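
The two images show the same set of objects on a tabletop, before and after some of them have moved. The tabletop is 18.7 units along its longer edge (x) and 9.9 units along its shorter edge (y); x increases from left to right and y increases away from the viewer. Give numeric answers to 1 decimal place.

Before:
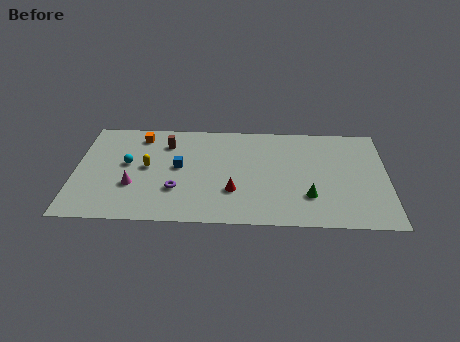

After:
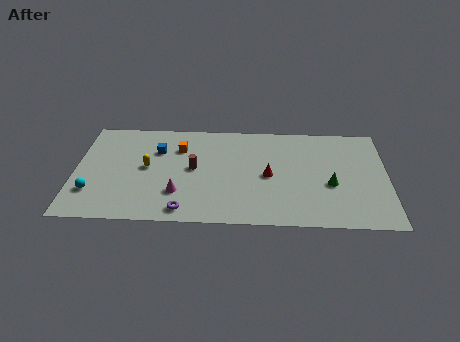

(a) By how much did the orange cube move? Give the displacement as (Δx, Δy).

(2.4, -1.1)

The orange cube was at about (3.8, 8.3) and moved to about (6.2, 7.2).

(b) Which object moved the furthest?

the cyan sphere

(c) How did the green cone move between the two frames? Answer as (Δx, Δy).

(1.3, 1.2)

The green cone started near (14.0, 2.8) and ended near (15.3, 4.0).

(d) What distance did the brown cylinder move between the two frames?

2.9

The brown cylinder was near (5.4, 7.6) before and (7.1, 5.2) after, so it travelled √(1.7² + 2.4²) ≈ 2.9 units.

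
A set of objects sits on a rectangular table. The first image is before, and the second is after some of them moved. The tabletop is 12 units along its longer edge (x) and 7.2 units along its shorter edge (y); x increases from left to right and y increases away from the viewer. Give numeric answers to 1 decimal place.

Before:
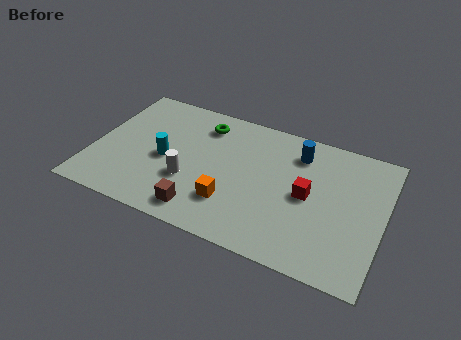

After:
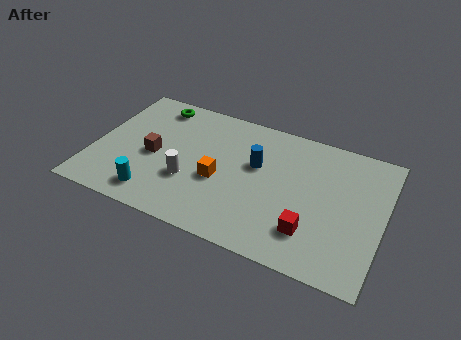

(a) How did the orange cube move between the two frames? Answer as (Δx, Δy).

(-0.6, 1.0)

From the two frames, the orange cube sits at roughly (5.9, 2.0) before and (5.3, 3.0) after.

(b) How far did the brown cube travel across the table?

3.2

From (4.8, 1.1) to (2.5, 3.3), the brown cube covered √(2.3² + 2.2²) ≈ 3.2 units.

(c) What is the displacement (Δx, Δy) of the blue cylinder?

(-1.6, -1.3)

From the two frames, the blue cylinder sits at roughly (8.3, 5.7) before and (6.7, 4.4) after.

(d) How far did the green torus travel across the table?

2.1

The green torus moved from about (4.3, 5.8) to (2.2, 6.2), a distance of √(2.1² + 0.4²) ≈ 2.1.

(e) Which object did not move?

the white cylinder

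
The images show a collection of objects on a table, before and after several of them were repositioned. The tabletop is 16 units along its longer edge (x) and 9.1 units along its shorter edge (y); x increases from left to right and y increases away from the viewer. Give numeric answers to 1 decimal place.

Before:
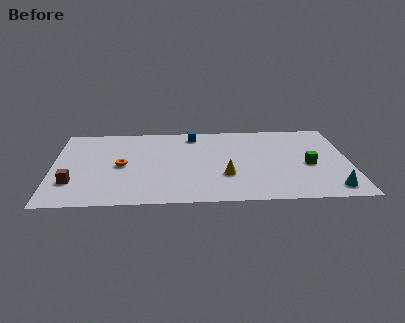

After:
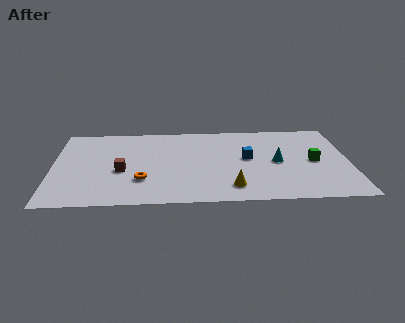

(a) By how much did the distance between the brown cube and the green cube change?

-2.4

Before: roughly 12.8 units apart; after: 10.4. That's 2.4 units closer together.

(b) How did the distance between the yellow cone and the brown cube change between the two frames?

-1.9

Before: roughly 8.2 units apart; after: 6.3. That's 1.9 units closer together.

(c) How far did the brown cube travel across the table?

2.9

From (1.1, 2.6) to (3.7, 3.8), the brown cube covered √(2.6² + 1.2²) ≈ 2.9 units.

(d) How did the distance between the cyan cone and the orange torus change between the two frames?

-4.1

The distance was about 11.6 in the first image and 7.5 in the second, so they moved 4.1 units closer together.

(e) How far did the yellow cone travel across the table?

1.3

The yellow cone was near (9.3, 3.0) before and (9.6, 1.7) after, so it travelled √(0.3² + 1.3²) ≈ 1.3 units.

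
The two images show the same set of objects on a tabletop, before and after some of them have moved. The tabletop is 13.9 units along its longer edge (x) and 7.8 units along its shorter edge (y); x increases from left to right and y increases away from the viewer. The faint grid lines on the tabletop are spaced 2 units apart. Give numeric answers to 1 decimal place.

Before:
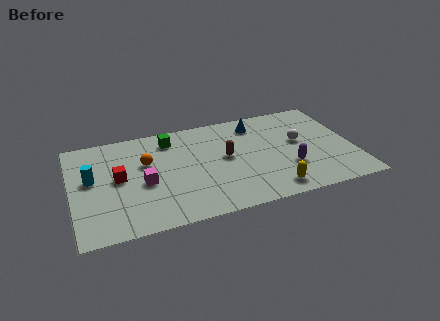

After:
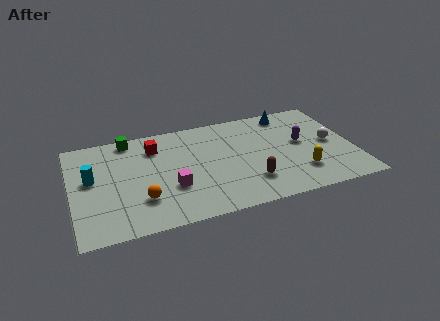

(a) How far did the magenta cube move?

1.5

The magenta cube was near (3.5, 3.4) before and (4.8, 2.7) after, so it travelled √(1.3² + 0.7²) ≈ 1.5 units.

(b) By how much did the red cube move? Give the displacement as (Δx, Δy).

(1.9, 1.9)

The red cube started near (2.3, 4.1) and ended near (4.2, 6.0).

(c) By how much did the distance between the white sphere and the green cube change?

+3.7

The distance was about 6.6 in the first image and 10.3 in the second, so they moved 3.7 units further apart.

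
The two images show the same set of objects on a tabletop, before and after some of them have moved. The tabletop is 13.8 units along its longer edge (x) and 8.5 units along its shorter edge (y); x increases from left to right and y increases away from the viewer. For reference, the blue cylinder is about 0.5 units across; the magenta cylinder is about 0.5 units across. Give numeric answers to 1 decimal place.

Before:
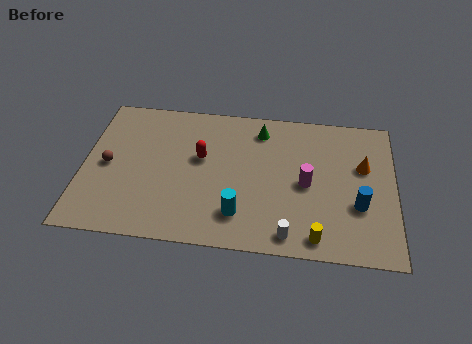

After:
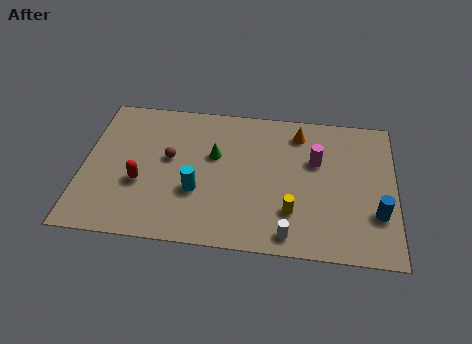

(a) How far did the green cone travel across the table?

2.7

The green cone moved from about (7.8, 7.0) to (5.8, 5.2), a distance of √(2.0² + 1.8²) ≈ 2.7.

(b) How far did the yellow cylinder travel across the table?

1.7

The yellow cylinder was near (10.4, 1.0) before and (9.3, 2.3) after, so it travelled √(1.1² + 1.3²) ≈ 1.7 units.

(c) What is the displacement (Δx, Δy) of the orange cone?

(-2.9, 1.7)

From the two frames, the orange cone sits at roughly (12.4, 5.3) before and (9.5, 7.0) after.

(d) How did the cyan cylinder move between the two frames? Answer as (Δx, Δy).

(-1.9, 1.1)

From the two frames, the cyan cylinder sits at roughly (7.0, 1.9) before and (5.1, 3.0) after.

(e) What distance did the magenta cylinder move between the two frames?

1.5

The magenta cylinder was near (9.9, 4.0) before and (10.3, 5.4) after, so it travelled √(0.4² + 1.4²) ≈ 1.5 units.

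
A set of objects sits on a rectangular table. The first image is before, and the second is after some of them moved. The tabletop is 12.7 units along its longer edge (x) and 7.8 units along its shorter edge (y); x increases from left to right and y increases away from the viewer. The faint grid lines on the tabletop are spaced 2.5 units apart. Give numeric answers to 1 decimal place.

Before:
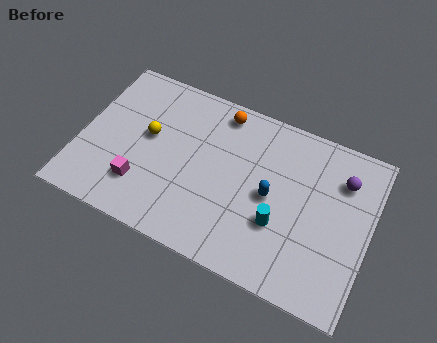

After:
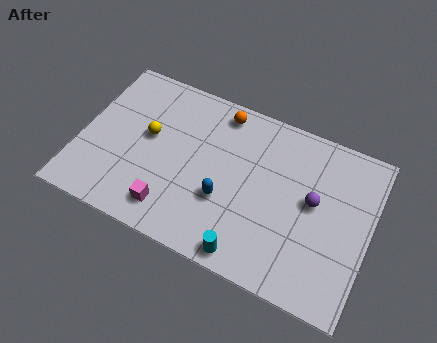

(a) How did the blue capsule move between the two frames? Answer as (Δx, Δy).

(-1.9, -1.0)

From the two frames, the blue capsule sits at roughly (8.4, 3.8) before and (6.5, 2.8) after.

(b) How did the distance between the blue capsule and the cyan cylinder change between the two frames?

+1.2

The distance was about 1.2 in the first image and 2.4 in the second, so they moved 1.2 units further apart.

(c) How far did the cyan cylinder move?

2.2

From (8.9, 2.7) to (7.8, 0.8), the cyan cylinder covered √(1.1² + 1.9²) ≈ 2.2 units.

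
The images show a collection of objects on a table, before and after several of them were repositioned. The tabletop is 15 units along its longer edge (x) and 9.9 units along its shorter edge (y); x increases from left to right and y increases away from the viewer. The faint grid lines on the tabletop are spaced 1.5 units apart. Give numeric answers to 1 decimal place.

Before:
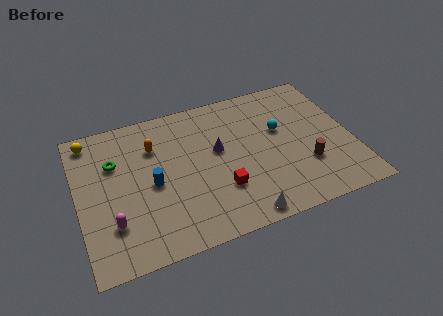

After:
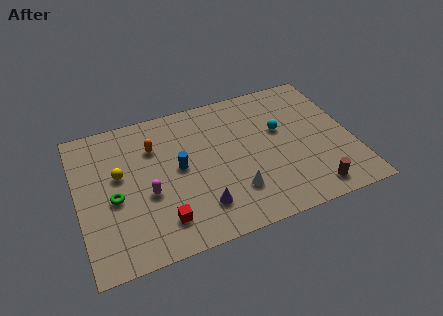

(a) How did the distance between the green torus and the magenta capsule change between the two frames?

-2.2

The distance was about 4.0 in the first image and 1.8 in the second, so they moved 2.2 units closer together.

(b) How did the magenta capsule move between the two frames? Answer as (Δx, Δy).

(2.0, 1.3)

The magenta capsule was at about (1.7, 2.7) and moved to about (3.7, 4.0).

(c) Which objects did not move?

the cyan sphere and the orange capsule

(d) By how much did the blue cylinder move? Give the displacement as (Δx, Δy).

(1.5, 0.6)

From the two frames, the blue cylinder sits at roughly (4.0, 4.6) before and (5.5, 5.2) after.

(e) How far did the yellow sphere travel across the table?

3.2

The yellow sphere was near (0.9, 8.7) before and (2.3, 5.8) after, so it travelled √(1.4² + 2.9²) ≈ 3.2 units.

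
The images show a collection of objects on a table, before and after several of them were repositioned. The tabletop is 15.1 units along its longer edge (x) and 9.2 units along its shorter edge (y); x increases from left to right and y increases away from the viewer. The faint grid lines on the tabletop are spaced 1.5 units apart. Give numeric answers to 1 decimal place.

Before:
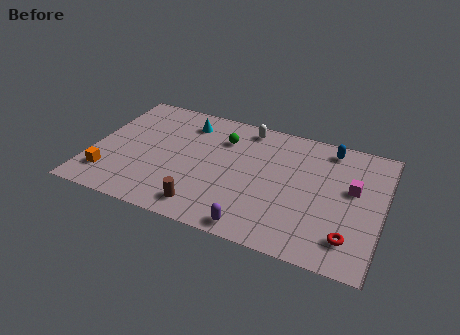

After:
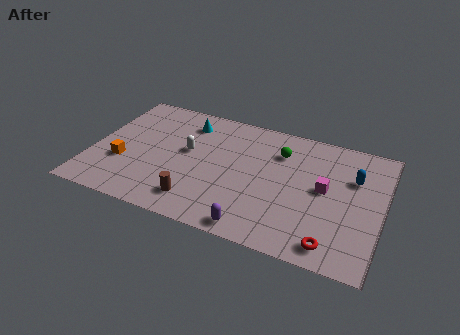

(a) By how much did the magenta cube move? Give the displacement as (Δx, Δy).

(-1.4, -0.5)

From the two frames, the magenta cube sits at roughly (13.5, 5.4) before and (12.1, 4.9) after.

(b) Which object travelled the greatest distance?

the white capsule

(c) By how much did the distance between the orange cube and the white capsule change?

-5.2

They were about 9.0 units apart before and 3.8 after — 5.2 units closer together.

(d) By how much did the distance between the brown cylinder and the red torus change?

-0.4

Before: roughly 7.4 units apart; after: 7.0. That's 0.4 units closer together.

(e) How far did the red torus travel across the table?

1.1

The red torus moved from about (13.6, 1.9) to (12.8, 1.2), a distance of √(0.8² + 0.7²) ≈ 1.1.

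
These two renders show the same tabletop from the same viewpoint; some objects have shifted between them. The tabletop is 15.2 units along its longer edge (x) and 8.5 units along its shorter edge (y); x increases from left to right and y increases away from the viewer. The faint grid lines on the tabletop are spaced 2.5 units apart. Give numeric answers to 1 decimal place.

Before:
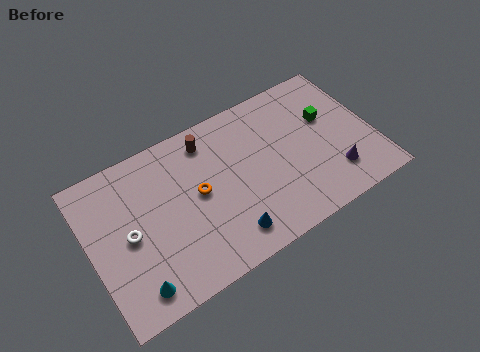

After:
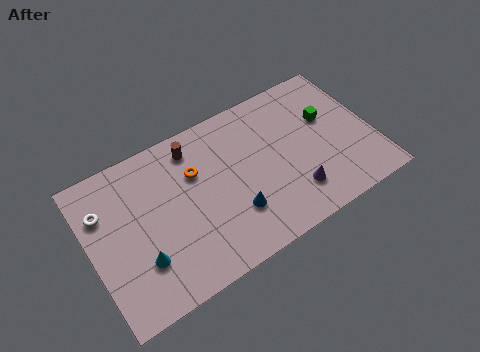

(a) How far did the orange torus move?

1.2

The orange torus was near (5.8, 4.5) before and (5.8, 5.7) after, so it travelled √(0.0² + 1.2²) ≈ 1.2 units.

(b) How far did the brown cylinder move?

0.8

The brown cylinder moved from about (6.7, 7.1) to (5.9, 7.1), a distance of √(0.8² + 0.0²) ≈ 0.8.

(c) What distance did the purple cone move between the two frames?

2.2

From (12.8, 2.0) to (10.6, 2.0), the purple cone covered √(2.2² + 0.0²) ≈ 2.2 units.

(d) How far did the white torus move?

2.2

From (2.0, 4.1) to (0.9, 6.0), the white torus covered √(1.1² + 1.9²) ≈ 2.2 units.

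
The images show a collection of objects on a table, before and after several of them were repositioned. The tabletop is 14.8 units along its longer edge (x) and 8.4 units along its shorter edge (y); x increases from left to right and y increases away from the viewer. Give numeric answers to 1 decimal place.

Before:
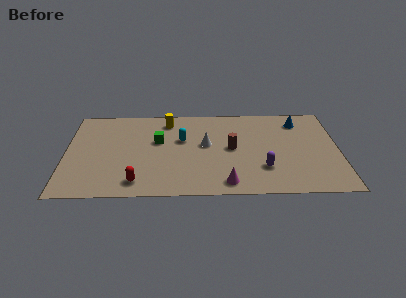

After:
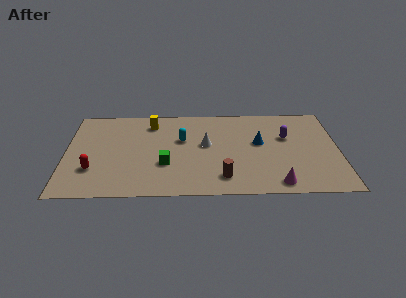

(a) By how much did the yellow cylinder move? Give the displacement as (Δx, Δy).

(-0.9, -0.2)

The yellow cylinder started near (5.5, 7.0) and ended near (4.6, 6.8).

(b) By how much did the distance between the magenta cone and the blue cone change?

-3.1

The distance was about 7.0 in the first image and 3.9 in the second, so they moved 3.1 units closer together.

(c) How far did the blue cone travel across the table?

3.0

The blue cone moved from about (12.7, 6.8) to (10.5, 4.8), a distance of √(2.2² + 2.0²) ≈ 3.0.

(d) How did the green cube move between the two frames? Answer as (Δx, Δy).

(0.4, -2.2)

The green cube was at about (5.0, 5.1) and moved to about (5.4, 2.9).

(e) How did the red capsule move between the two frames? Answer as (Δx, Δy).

(-2.4, 1.2)

The red capsule started near (3.9, 1.3) and ended near (1.5, 2.5).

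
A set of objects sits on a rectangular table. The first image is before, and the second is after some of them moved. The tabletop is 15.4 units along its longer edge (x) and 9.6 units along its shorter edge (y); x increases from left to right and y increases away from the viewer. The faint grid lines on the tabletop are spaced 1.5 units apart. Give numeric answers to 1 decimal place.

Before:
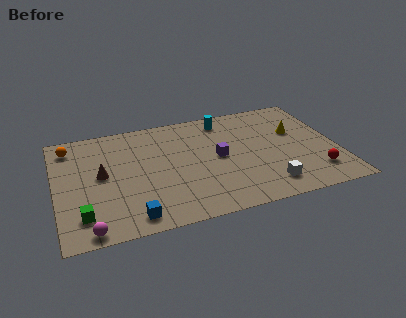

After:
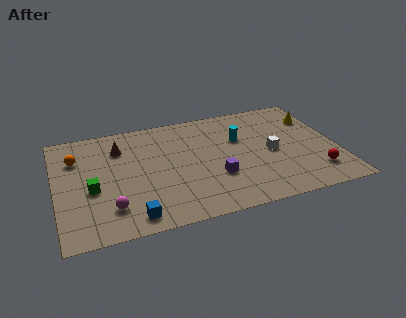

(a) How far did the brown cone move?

2.4

The brown cone moved from about (2.5, 5.1) to (3.6, 7.2), a distance of √(1.1² + 2.1²) ≈ 2.4.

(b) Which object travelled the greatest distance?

the white cube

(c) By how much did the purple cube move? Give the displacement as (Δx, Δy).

(-0.3, -1.7)

The purple cube started near (8.9, 4.9) and ended near (8.6, 3.2).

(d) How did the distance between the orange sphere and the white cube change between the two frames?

-1.3

The distance was about 12.2 in the first image and 10.9 in the second, so they moved 1.3 units closer together.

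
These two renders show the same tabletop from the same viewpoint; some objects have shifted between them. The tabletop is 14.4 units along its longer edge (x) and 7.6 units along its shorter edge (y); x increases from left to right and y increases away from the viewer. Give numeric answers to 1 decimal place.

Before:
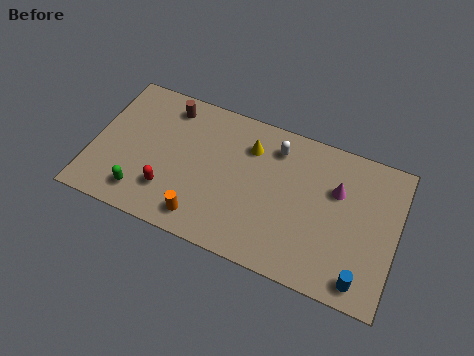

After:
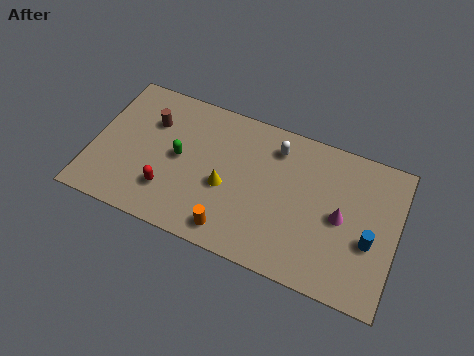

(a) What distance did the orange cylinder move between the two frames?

1.4

The orange cylinder was near (5.5, 1.2) before and (6.9, 1.1) after, so it travelled √(1.4² + 0.1²) ≈ 1.4 units.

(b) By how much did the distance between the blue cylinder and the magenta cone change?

-2.7

The distance was about 4.3 in the first image and 1.6 in the second, so they moved 2.7 units closer together.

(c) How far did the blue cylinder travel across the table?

2.0

From (13.0, 1.0) to (13.2, 3.0), the blue cylinder covered √(0.2² + 2.0²) ≈ 2.0 units.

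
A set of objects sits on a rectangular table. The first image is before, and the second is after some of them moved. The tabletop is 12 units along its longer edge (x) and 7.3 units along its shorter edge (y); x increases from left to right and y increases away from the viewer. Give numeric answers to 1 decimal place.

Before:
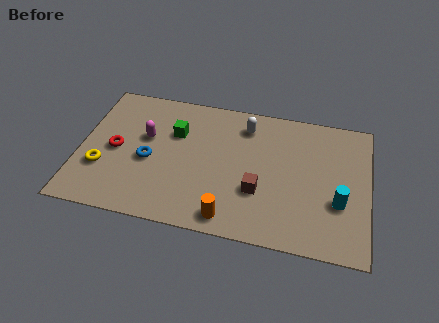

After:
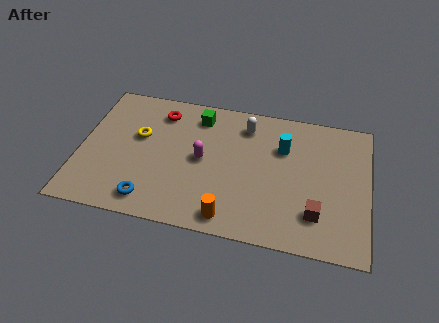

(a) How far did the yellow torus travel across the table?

2.4

The yellow torus moved from about (1.0, 2.4) to (2.4, 4.4), a distance of √(1.4² + 2.0²) ≈ 2.4.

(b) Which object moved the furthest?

the cyan cylinder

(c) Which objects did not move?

the orange cylinder and the white capsule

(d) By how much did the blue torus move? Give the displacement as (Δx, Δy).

(0.2, -2.1)

From the two frames, the blue torus sits at roughly (2.9, 3.2) before and (3.1, 1.1) after.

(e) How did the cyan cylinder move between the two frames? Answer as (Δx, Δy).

(-2.4, 2.4)

The cyan cylinder was at about (10.8, 2.6) and moved to about (8.4, 5.0).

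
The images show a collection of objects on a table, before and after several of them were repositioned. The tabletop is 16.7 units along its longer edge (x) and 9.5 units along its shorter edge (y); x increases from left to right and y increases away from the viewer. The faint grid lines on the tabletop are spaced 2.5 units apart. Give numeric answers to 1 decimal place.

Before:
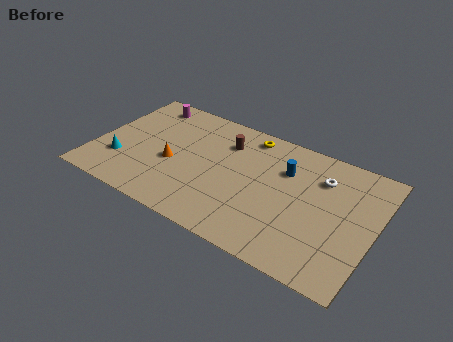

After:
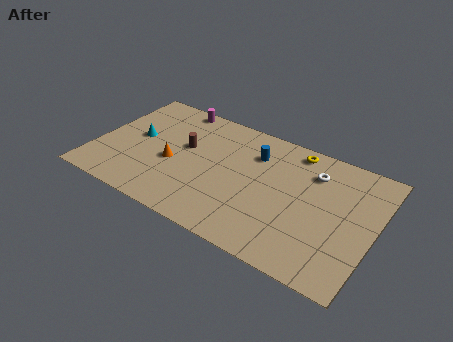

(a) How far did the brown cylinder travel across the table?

2.7

From (7.5, 7.1) to (5.2, 5.6), the brown cylinder covered √(2.3² + 1.5²) ≈ 2.7 units.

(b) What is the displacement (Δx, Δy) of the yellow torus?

(2.8, 0.1)

The yellow torus was at about (8.7, 8.3) and moved to about (11.5, 8.4).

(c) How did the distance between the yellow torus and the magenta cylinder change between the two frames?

+1.1

They were about 6.4 units apart before and 7.5 after — 1.1 units further apart.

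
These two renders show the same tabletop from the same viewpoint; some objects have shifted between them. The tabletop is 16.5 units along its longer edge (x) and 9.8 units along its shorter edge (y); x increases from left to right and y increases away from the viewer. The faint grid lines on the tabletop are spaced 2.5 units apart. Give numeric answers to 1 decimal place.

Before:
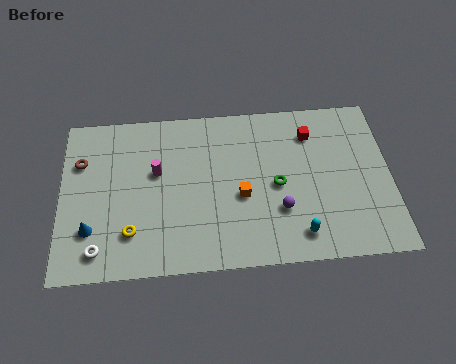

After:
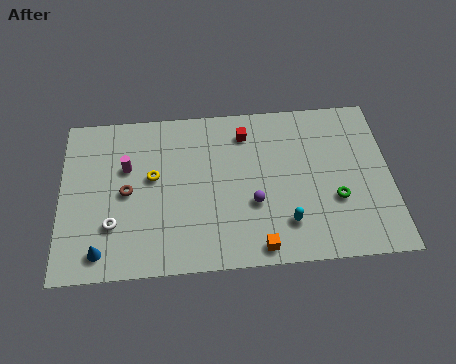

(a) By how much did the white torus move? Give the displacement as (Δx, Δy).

(0.7, 1.4)

From the two frames, the white torus sits at roughly (1.9, 1.5) before and (2.6, 2.9) after.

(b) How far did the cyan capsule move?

0.9

The cyan capsule moved from about (11.8, 1.6) to (11.2, 2.3), a distance of √(0.6² + 0.7²) ≈ 0.9.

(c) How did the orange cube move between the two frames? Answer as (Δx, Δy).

(0.8, -3.1)

The orange cube was at about (9.0, 4.1) and moved to about (9.8, 1.0).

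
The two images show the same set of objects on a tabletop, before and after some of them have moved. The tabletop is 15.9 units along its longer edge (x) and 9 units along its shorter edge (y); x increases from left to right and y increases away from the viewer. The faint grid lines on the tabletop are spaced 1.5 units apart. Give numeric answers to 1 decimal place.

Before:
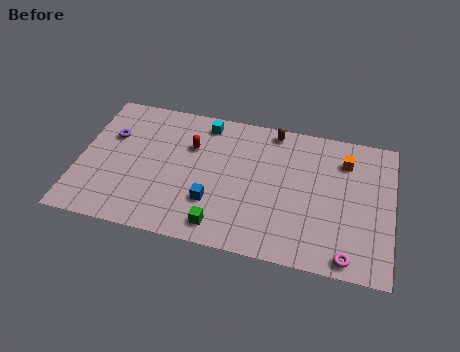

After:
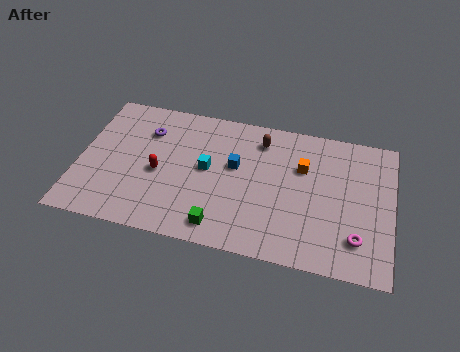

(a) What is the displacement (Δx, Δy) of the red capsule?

(-1.5, -2.1)

From the two frames, the red capsule sits at roughly (5.6, 6.1) before and (4.1, 4.0) after.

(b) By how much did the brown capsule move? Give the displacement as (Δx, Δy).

(-0.6, -0.8)

The brown capsule was at about (9.7, 8.1) and moved to about (9.1, 7.3).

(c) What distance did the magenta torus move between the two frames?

1.3

The magenta torus was near (13.8, 0.9) before and (14.2, 2.1) after, so it travelled √(0.4² + 1.2²) ≈ 1.3 units.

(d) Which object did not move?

the green cube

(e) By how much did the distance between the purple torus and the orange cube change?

-3.9

They were about 11.9 units apart before and 8.0 after — 3.9 units closer together.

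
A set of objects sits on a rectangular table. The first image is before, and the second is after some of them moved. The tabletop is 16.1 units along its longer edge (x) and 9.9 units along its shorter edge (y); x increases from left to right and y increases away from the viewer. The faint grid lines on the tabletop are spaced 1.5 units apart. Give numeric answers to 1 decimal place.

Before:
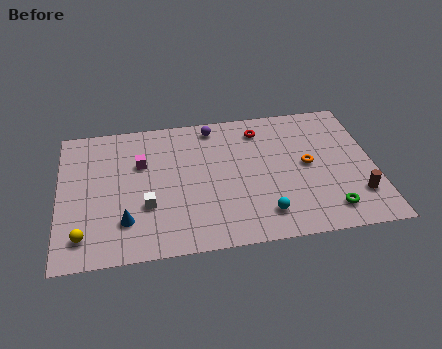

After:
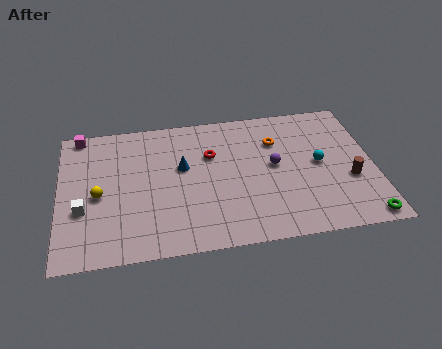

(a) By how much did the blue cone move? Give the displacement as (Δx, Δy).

(3.0, 3.4)

The blue cone was at about (3.3, 2.5) and moved to about (6.3, 5.9).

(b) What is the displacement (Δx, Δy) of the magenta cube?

(-3.1, 2.6)

The magenta cube was at about (4.2, 6.5) and moved to about (1.1, 9.1).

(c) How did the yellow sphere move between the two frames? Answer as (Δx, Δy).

(0.8, 2.7)

The yellow sphere started near (1.2, 1.8) and ended near (2.0, 4.5).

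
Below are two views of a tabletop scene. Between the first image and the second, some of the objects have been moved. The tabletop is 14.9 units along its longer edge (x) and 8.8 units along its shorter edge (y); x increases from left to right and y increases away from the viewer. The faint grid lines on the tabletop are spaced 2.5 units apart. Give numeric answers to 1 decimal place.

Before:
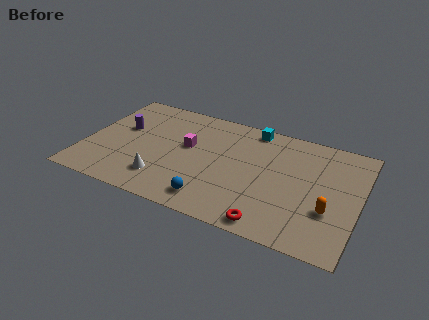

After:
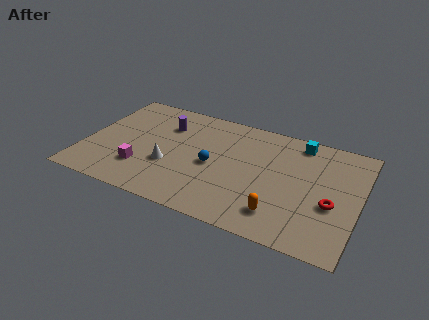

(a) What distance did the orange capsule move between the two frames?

2.8

The orange capsule moved from about (13.4, 3.0) to (10.9, 1.8), a distance of √(2.5² + 1.2²) ≈ 2.8.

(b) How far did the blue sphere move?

2.7

The blue sphere moved from about (7.3, 1.4) to (7.0, 4.1), a distance of √(0.3² + 2.7²) ≈ 2.7.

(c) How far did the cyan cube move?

2.6

The cyan cube was near (8.8, 7.9) before and (11.4, 7.7) after, so it travelled √(2.6² + 0.2²) ≈ 2.6 units.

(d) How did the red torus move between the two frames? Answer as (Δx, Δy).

(3.0, 2.6)

The red torus was at about (10.5, 0.9) and moved to about (13.5, 3.5).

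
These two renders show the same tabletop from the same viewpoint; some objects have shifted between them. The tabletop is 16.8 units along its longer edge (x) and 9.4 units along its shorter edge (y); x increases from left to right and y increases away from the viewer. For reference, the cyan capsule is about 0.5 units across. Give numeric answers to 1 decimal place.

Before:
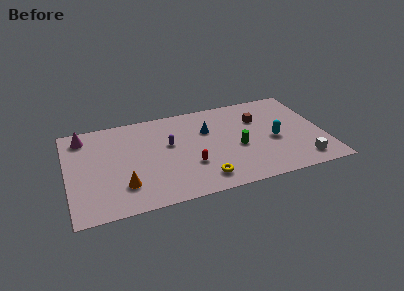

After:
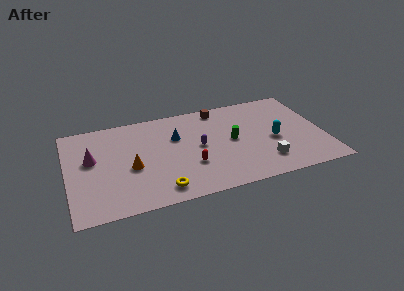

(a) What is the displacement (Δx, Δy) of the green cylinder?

(-0.3, 0.8)

The green cylinder started near (11.1, 4.0) and ended near (10.8, 4.8).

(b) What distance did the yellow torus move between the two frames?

2.8

The yellow torus moved from about (8.6, 1.6) to (5.8, 1.4), a distance of √(2.8² + 0.2²) ≈ 2.8.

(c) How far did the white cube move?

2.5

From (15.1, 1.5) to (12.7, 2.1), the white cube covered √(2.4² + 0.6²) ≈ 2.5 units.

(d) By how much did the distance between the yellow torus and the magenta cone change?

-3.8

The distance was about 9.7 in the first image and 5.9 in the second, so they moved 3.8 units closer together.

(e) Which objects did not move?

the cyan capsule and the red capsule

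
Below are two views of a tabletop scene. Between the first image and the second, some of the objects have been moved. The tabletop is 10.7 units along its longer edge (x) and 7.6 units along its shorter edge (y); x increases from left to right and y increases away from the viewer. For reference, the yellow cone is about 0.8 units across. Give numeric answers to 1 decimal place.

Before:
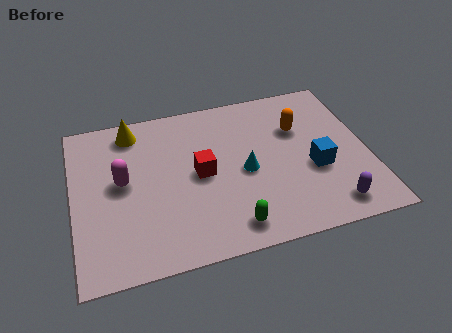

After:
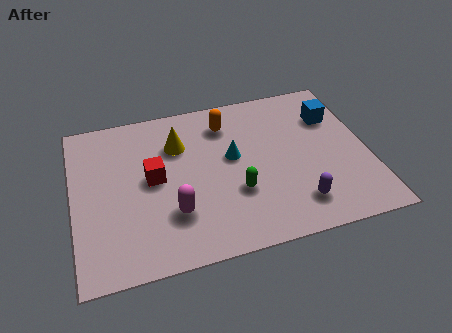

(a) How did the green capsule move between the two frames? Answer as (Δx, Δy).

(0.3, 1.5)

The green capsule started near (5.5, 1.1) and ended near (5.8, 2.6).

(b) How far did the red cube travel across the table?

1.7

From (4.6, 3.8) to (2.9, 4.0), the red cube covered √(1.7² + 0.2²) ≈ 1.7 units.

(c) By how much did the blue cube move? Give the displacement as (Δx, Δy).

(0.9, 2.4)

The blue cube started near (8.7, 3.0) and ended near (9.6, 5.4).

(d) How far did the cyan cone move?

0.9

From (6.2, 3.5) to (5.8, 4.3), the cyan cone covered √(0.4² + 0.8²) ≈ 0.9 units.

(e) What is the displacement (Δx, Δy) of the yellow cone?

(1.6, -1.1)

The yellow cone was at about (2.3, 6.5) and moved to about (3.9, 5.4).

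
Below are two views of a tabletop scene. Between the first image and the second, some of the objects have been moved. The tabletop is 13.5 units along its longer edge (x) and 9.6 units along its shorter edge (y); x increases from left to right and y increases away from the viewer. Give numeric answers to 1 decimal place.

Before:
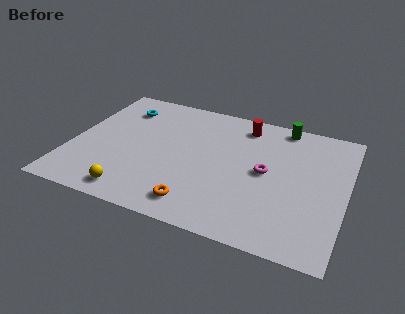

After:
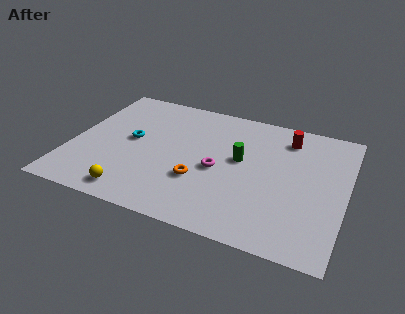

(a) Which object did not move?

the yellow sphere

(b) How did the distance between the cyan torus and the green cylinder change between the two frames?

-2.7

They were about 8.1 units apart before and 5.4 after — 2.7 units closer together.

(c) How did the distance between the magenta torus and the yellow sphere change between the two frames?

-2.2

Before: roughly 7.1 units apart; after: 4.9. That's 2.2 units closer together.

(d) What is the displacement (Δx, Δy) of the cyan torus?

(0.8, -2.4)

The cyan torus started near (2.1, 7.5) and ended near (2.9, 5.1).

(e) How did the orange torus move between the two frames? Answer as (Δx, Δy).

(-0.1, 1.7)

From the two frames, the orange torus sits at roughly (6.6, 1.5) before and (6.5, 3.2) after.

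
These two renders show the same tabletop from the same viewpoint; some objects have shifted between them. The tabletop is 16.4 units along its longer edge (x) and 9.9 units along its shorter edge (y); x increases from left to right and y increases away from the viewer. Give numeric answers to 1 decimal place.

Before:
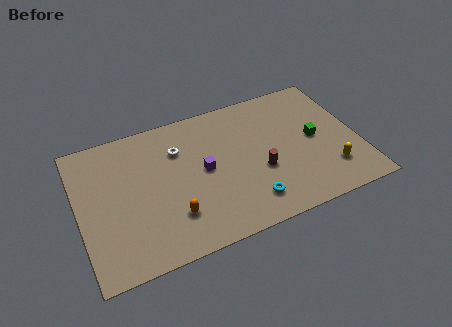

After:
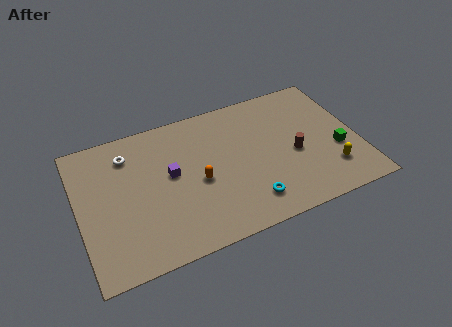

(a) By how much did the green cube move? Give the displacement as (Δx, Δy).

(1.2, -1.3)

The green cube was at about (13.9, 5.0) and moved to about (15.1, 3.7).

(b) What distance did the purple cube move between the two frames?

1.9

The purple cube was near (7.3, 5.1) before and (5.4, 5.5) after, so it travelled √(1.9² + 0.4²) ≈ 1.9 units.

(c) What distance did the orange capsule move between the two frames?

2.5

The orange capsule was near (5.2, 2.6) before and (6.9, 4.4) after, so it travelled √(1.7² + 1.8²) ≈ 2.5 units.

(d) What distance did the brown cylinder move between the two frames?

2.2

From (10.5, 3.8) to (12.6, 4.3), the brown cylinder covered √(2.1² + 0.5²) ≈ 2.2 units.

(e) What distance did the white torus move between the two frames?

3.0

From (6.0, 7.1) to (3.1, 7.8), the white torus covered √(2.9² + 0.7²) ≈ 3.0 units.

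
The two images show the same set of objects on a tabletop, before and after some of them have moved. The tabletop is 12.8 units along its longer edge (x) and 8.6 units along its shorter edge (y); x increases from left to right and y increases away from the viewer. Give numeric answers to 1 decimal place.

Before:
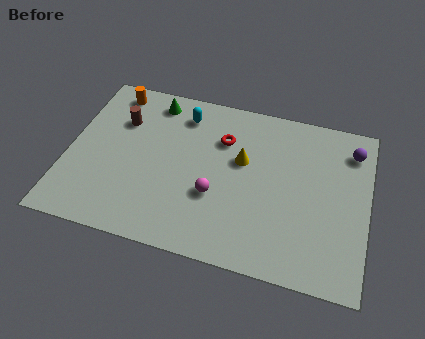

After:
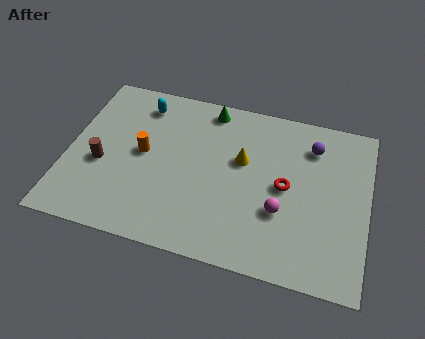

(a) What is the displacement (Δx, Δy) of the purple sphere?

(-1.7, -0.2)

The purple sphere started near (12.0, 6.9) and ended near (10.3, 6.7).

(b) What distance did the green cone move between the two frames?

2.4

The green cone moved from about (3.4, 7.4) to (5.8, 7.6), a distance of √(2.4² + 0.2²) ≈ 2.4.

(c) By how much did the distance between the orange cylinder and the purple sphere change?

-3.0

They were about 10.4 units apart before and 7.4 after — 3.0 units closer together.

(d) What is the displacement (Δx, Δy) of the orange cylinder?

(1.6, -3.0)

The orange cylinder started near (1.6, 7.5) and ended near (3.2, 4.5).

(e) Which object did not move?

the yellow cone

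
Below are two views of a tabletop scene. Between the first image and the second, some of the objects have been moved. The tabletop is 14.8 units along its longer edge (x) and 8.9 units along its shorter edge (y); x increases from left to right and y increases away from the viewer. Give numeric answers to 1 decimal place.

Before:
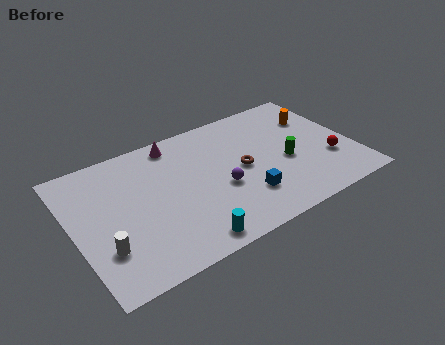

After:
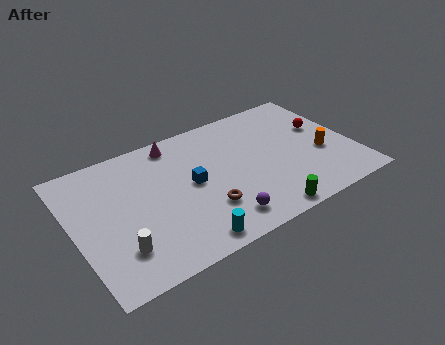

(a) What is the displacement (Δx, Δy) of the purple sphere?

(-0.4, -2.1)

The purple sphere started near (7.6, 3.6) and ended near (7.2, 1.5).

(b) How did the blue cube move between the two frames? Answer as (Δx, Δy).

(-2.5, 2.2)

The blue cube started near (8.7, 2.4) and ended near (6.2, 4.6).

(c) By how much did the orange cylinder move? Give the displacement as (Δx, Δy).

(-0.2, -2.8)

The orange cylinder was at about (13.3, 6.3) and moved to about (13.1, 3.5).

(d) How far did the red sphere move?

2.5

The red sphere was near (13.4, 2.9) before and (13.5, 5.4) after, so it travelled √(0.1² + 2.5²) ≈ 2.5 units.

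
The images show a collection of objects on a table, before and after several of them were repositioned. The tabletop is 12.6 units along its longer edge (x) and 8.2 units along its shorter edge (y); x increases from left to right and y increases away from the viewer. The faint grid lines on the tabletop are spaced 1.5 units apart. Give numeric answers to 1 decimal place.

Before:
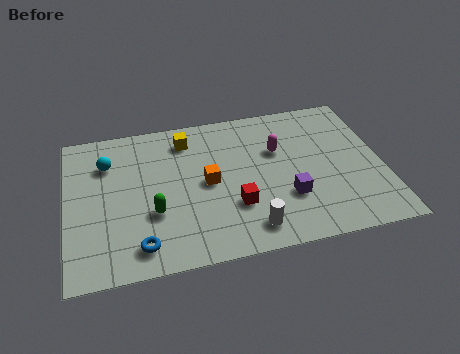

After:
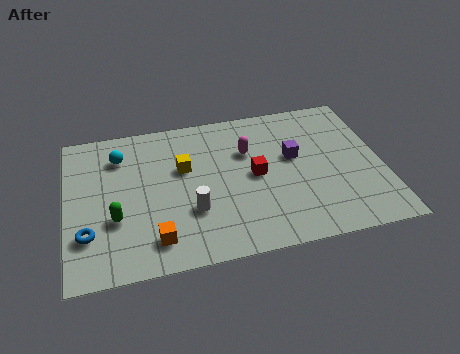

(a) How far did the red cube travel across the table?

1.7

The red cube moved from about (6.6, 2.6) to (7.5, 4.1), a distance of √(0.9² + 1.5²) ≈ 1.7.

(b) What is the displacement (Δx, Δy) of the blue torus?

(-2.0, 1.0)

From the two frames, the blue torus sits at roughly (2.8, 1.3) before and (0.8, 2.3) after.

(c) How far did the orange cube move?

3.4

From (5.6, 4.1) to (3.4, 1.5), the orange cube covered √(2.2² + 2.6²) ≈ 3.4 units.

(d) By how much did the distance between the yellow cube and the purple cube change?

-1.2

They were about 5.6 units apart before and 4.4 after — 1.2 units closer together.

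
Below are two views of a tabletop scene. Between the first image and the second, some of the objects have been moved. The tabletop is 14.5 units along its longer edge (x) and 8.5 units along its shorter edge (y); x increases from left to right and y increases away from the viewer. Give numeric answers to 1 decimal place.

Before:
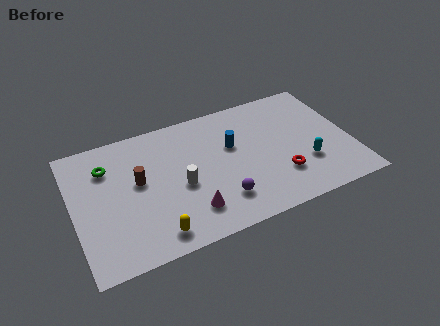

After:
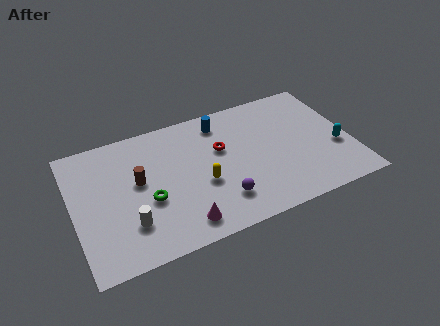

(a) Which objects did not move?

the purple sphere and the brown cylinder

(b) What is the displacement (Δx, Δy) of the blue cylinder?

(-0.4, 1.8)

The blue cylinder started near (8.4, 5.3) and ended near (8.0, 7.1).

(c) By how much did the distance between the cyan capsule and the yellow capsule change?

-1.1

The distance was about 8.2 in the first image and 7.1 in the second, so they moved 1.1 units closer together.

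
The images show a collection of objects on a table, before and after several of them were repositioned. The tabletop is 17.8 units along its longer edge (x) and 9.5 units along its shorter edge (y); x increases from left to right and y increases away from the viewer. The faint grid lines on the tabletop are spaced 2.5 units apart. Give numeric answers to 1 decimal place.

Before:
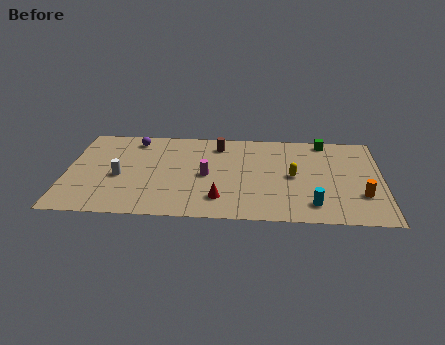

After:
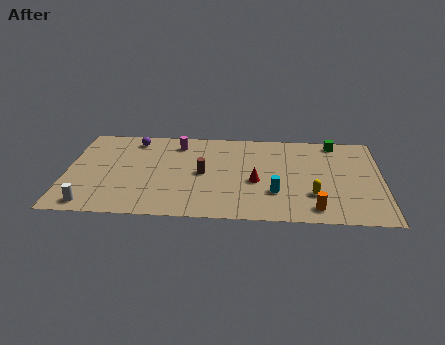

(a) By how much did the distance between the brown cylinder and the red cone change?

-2.6

Before: roughly 5.7 units apart; after: 3.1. That's 2.6 units closer together.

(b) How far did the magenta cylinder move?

3.7

The magenta cylinder was near (7.9, 4.5) before and (6.2, 7.8) after, so it travelled √(1.7² + 3.3²) ≈ 3.7 units.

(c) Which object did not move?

the purple sphere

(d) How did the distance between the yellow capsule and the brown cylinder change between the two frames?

+1.2

Before: roughly 5.3 units apart; after: 6.5. That's 1.2 units further apart.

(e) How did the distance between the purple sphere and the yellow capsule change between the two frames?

+1.8

The distance was about 9.7 in the first image and 11.5 in the second, so they moved 1.8 units further apart.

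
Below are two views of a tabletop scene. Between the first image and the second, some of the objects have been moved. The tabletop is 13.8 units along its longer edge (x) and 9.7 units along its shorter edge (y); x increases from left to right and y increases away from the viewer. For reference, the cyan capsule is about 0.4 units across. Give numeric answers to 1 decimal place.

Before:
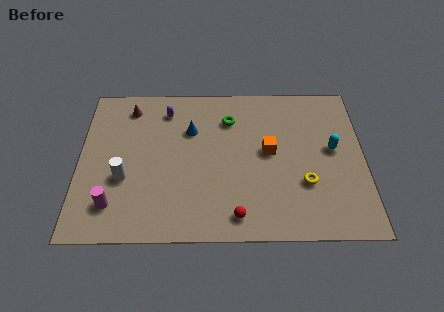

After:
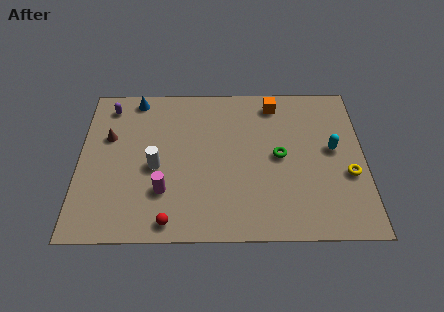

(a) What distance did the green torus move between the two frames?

3.4

From (7.3, 7.3) to (9.7, 4.9), the green torus covered √(2.4² + 2.4²) ≈ 3.4 units.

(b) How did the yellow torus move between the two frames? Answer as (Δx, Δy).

(2.1, 0.5)

The yellow torus was at about (10.9, 3.2) and moved to about (13.0, 3.7).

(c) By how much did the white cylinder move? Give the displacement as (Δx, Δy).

(1.5, 0.7)

The white cylinder started near (2.2, 3.6) and ended near (3.7, 4.3).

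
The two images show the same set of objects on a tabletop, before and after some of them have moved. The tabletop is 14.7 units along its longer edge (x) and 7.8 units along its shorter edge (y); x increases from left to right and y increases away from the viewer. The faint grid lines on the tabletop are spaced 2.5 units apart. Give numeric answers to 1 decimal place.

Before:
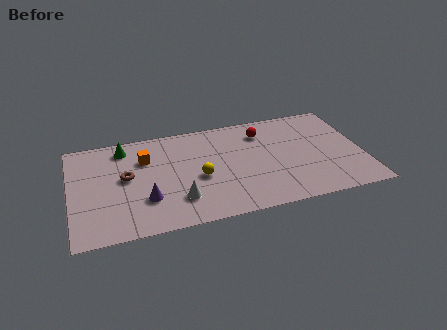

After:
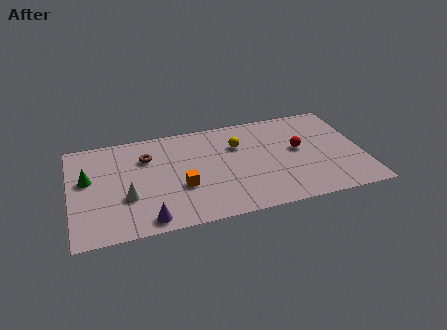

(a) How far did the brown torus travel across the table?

1.7

The brown torus moved from about (2.8, 4.3) to (3.9, 5.6), a distance of √(1.1² + 1.3²) ≈ 1.7.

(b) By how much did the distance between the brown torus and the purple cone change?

+2.6

Before: roughly 2.1 units apart; after: 4.7. That's 2.6 units further apart.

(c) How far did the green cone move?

2.8

The green cone was near (2.8, 6.6) before and (0.9, 4.6) after, so it travelled √(1.9² + 2.0²) ≈ 2.8 units.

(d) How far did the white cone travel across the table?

2.6

From (5.3, 2.0) to (2.8, 2.8), the white cone covered √(2.5² + 0.8²) ≈ 2.6 units.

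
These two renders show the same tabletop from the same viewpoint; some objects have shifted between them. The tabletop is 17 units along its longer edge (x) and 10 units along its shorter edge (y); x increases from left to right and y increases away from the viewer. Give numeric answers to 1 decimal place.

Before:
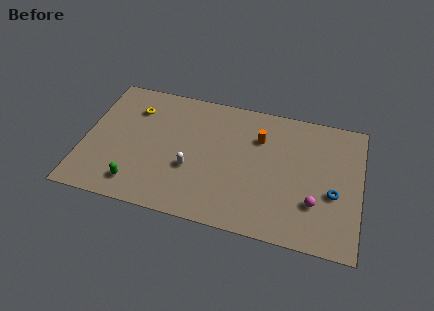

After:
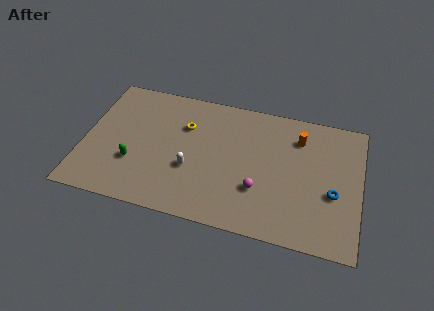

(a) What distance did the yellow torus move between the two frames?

3.3

From (2.9, 7.5) to (6.1, 6.9), the yellow torus covered √(3.2² + 0.6²) ≈ 3.3 units.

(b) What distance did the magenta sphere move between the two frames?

3.4

The magenta sphere moved from about (14.3, 3.0) to (10.9, 3.2), a distance of √(3.4² + 0.2²) ≈ 3.4.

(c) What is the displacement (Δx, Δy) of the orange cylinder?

(2.4, 0.6)

From the two frames, the orange cylinder sits at roughly (10.7, 7.1) before and (13.1, 7.7) after.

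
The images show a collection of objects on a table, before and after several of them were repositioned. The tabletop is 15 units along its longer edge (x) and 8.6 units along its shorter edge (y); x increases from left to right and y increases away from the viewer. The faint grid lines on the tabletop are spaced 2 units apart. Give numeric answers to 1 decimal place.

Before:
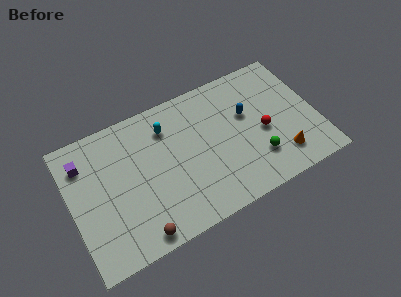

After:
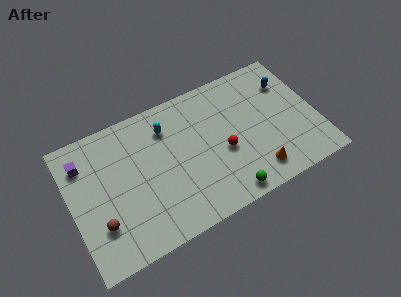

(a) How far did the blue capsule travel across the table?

2.9

From (10.9, 5.3) to (13.6, 6.3), the blue capsule covered √(2.7² + 1.0²) ≈ 2.9 units.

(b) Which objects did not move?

the purple cube and the cyan capsule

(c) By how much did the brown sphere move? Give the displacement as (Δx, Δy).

(-2.1, 1.6)

The brown sphere was at about (3.6, 0.9) and moved to about (1.5, 2.5).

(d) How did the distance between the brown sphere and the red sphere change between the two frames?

-0.8

Before: roughly 8.6 units apart; after: 7.8. That's 0.8 units closer together.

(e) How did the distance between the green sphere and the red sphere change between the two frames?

+1.1

Before: roughly 1.6 units apart; after: 2.7. That's 1.1 units further apart.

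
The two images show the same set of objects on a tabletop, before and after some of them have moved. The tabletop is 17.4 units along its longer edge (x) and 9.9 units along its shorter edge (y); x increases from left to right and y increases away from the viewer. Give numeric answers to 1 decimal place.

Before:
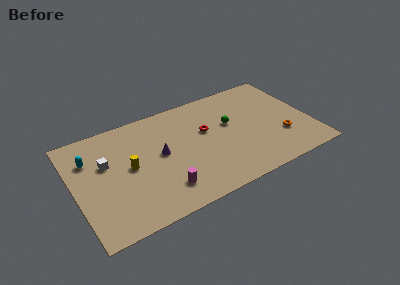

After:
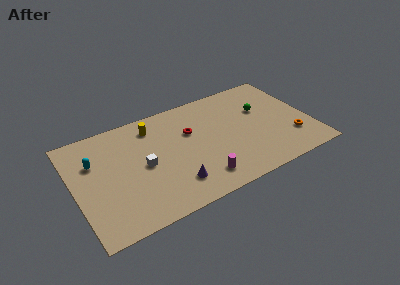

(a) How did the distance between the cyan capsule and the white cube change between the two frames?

+2.5

The distance was about 1.4 in the first image and 3.9 in the second, so they moved 2.5 units further apart.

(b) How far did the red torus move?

1.2

The red torus was near (9.8, 6.0) before and (8.7, 6.4) after, so it travelled √(1.1² + 0.4²) ≈ 1.2 units.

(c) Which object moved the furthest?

the yellow cylinder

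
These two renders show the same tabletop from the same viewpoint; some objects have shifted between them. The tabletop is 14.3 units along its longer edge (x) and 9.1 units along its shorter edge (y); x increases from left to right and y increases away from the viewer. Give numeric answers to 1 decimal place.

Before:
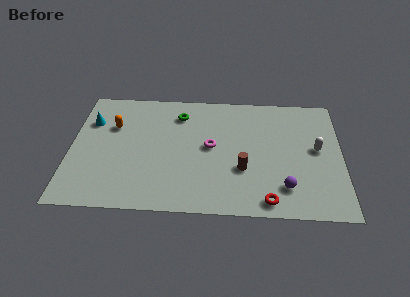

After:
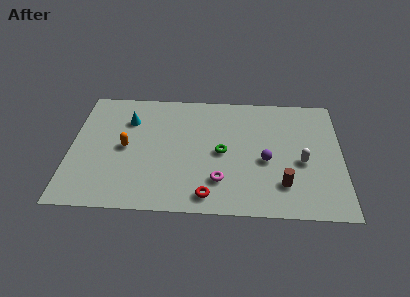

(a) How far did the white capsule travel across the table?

1.3

The white capsule moved from about (13.0, 4.9) to (12.2, 3.9), a distance of √(0.8² + 1.0²) ≈ 1.3.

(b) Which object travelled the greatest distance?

the green torus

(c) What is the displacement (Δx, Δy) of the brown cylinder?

(2.1, -1.0)

The brown cylinder was at about (9.1, 3.2) and moved to about (11.2, 2.2).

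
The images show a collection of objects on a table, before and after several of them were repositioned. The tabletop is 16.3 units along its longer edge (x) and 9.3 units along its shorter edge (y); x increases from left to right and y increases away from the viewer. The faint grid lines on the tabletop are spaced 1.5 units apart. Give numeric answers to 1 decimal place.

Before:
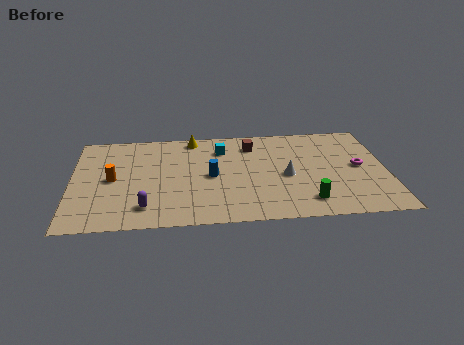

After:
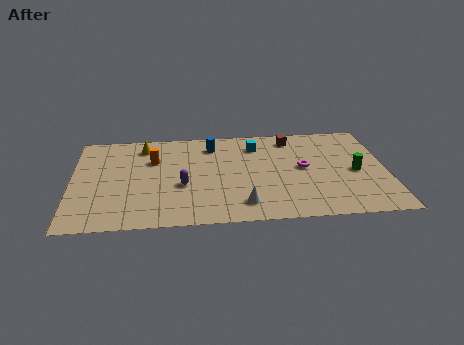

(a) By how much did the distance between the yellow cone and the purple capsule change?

-2.5

They were about 7.0 units apart before and 4.5 after — 2.5 units closer together.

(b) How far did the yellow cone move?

2.7

From (6.3, 8.3) to (3.7, 7.7), the yellow cone covered √(2.6² + 0.6²) ≈ 2.7 units.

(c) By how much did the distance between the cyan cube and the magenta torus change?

-4.1

Before: roughly 7.5 units apart; after: 3.4. That's 4.1 units closer together.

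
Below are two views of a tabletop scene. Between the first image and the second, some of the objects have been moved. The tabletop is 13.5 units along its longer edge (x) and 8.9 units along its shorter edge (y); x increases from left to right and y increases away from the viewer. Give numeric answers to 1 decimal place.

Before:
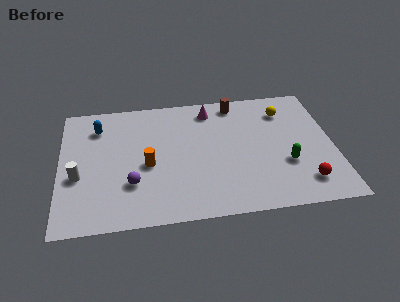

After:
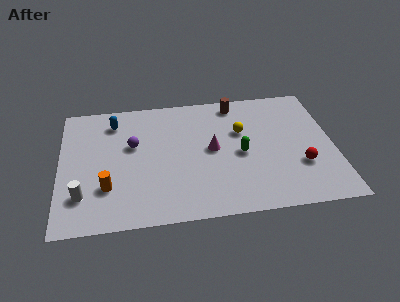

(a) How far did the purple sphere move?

2.7

From (3.5, 2.7) to (3.6, 5.4), the purple sphere covered √(0.1² + 2.7²) ≈ 2.7 units.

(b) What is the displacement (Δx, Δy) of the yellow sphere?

(-2.2, -1.2)

The yellow sphere was at about (11.2, 6.9) and moved to about (9.0, 5.7).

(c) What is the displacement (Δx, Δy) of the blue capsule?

(0.8, 0.3)

From the two frames, the blue capsule sits at roughly (1.9, 6.9) before and (2.7, 7.2) after.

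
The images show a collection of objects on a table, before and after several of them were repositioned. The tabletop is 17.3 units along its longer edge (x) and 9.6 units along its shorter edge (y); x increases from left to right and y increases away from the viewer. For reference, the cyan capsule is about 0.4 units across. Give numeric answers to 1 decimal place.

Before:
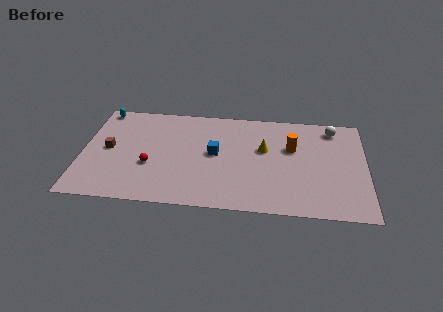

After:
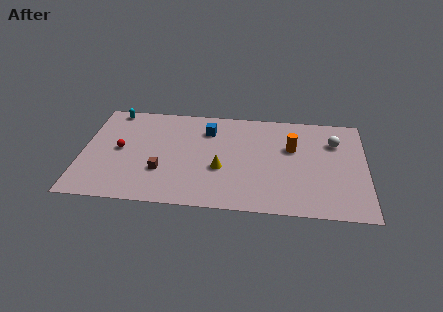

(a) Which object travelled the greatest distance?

the brown cube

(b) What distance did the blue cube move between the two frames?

2.3

The blue cube moved from about (8.1, 5.1) to (7.6, 7.3), a distance of √(0.5² + 2.2²) ≈ 2.3.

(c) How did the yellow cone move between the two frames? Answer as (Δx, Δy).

(-2.6, -2.1)

The yellow cone started near (11.1, 5.8) and ended near (8.5, 3.7).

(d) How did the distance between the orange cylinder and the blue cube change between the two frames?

+0.5

The distance was about 4.8 in the first image and 5.3 in the second, so they moved 0.5 units further apart.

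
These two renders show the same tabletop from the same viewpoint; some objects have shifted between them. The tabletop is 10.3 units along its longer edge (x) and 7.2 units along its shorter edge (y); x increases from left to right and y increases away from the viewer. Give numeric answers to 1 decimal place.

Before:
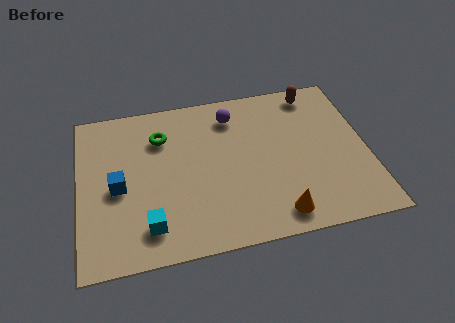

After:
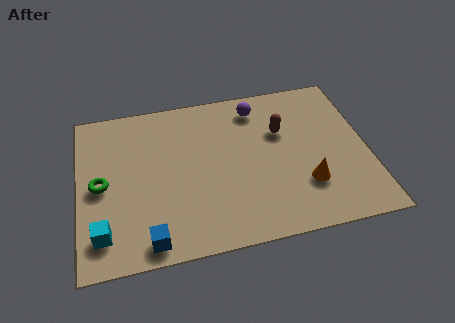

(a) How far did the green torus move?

2.8

The green torus was near (3.0, 5.3) before and (0.8, 3.5) after, so it travelled √(2.2² + 1.8²) ≈ 2.8 units.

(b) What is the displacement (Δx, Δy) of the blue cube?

(1.0, -2.5)

The blue cube was at about (1.4, 3.3) and moved to about (2.4, 0.8).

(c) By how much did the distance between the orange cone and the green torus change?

+1.5

The distance was about 5.8 in the first image and 7.3 in the second, so they moved 1.5 units further apart.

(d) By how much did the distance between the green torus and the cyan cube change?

-1.8

They were about 3.9 units apart before and 2.1 after — 1.8 units closer together.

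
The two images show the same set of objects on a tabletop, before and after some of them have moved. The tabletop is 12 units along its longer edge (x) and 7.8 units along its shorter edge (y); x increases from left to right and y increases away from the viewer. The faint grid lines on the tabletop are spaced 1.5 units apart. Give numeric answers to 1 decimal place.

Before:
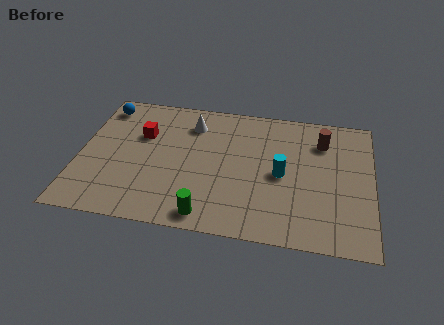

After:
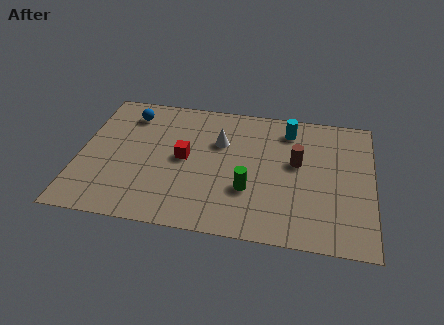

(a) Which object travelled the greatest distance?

the cyan cylinder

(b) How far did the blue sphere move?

1.1

The blue sphere moved from about (0.8, 6.6) to (1.9, 6.3), a distance of √(1.1² + 0.3²) ≈ 1.1.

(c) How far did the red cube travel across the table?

2.1

From (2.5, 5.1) to (4.3, 4.0), the red cube covered √(1.8² + 1.1²) ≈ 2.1 units.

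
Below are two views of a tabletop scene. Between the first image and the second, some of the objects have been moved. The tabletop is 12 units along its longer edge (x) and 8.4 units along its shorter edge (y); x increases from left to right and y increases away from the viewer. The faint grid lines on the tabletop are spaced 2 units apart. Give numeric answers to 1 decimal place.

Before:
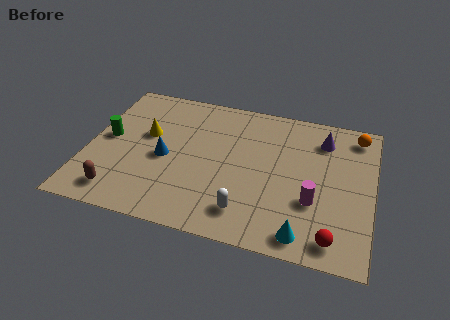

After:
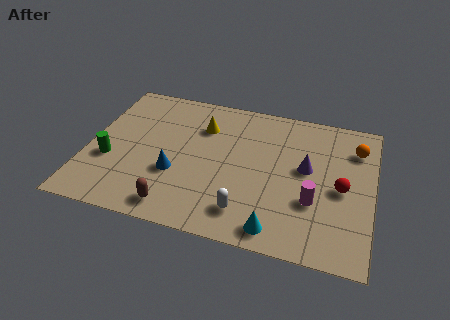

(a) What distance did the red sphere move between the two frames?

2.8

From (10.5, 1.1) to (10.7, 3.9), the red sphere covered √(0.2² + 2.8²) ≈ 2.8 units.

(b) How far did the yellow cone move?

2.5

From (2.4, 5.0) to (4.7, 6.1), the yellow cone covered √(2.3² + 1.1²) ≈ 2.5 units.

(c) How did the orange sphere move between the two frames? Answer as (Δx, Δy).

(0.0, -0.8)

The orange sphere started near (11.2, 7.2) and ended near (11.2, 6.4).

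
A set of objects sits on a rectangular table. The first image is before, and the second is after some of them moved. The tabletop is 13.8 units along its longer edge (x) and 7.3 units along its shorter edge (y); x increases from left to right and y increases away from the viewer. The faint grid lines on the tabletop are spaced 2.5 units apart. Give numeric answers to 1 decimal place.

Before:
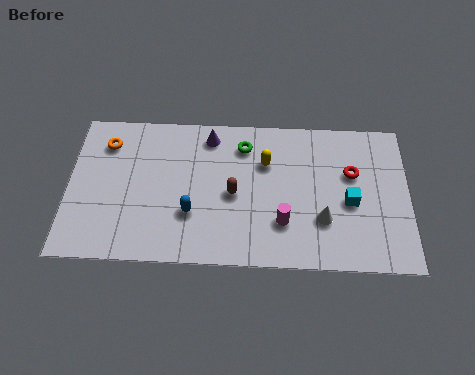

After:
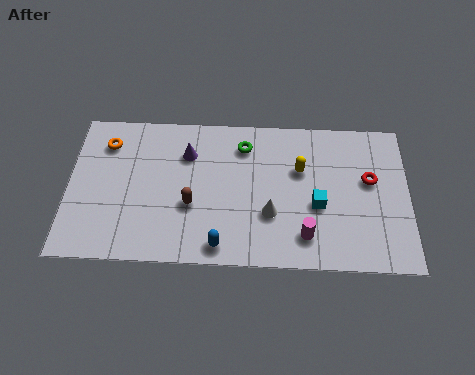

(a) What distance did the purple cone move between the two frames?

1.3

The purple cone moved from about (5.7, 6.2) to (4.8, 5.3), a distance of √(0.9² + 0.9²) ≈ 1.3.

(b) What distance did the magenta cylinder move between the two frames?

1.1

The magenta cylinder was near (8.7, 2.1) before and (9.6, 1.5) after, so it travelled √(0.9² + 0.6²) ≈ 1.1 units.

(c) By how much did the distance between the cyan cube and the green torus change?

-0.9

Before: roughly 5.0 units apart; after: 4.1. That's 0.9 units closer together.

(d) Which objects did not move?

the green torus and the orange torus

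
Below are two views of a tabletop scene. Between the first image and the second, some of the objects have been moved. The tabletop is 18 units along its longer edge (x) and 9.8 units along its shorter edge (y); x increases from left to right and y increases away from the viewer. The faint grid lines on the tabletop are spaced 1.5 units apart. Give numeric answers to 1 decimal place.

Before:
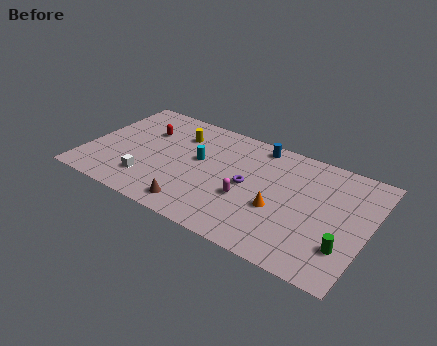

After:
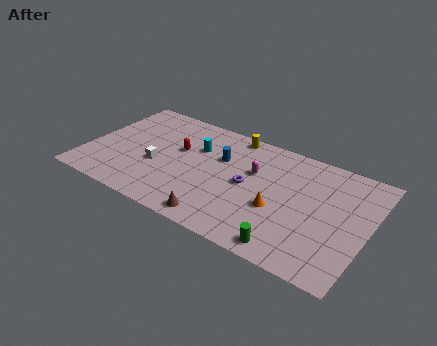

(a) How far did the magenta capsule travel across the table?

2.5

The magenta capsule moved from about (10.5, 3.7) to (10.6, 6.2), a distance of √(0.1² + 2.5²) ≈ 2.5.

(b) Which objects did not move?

the purple torus and the orange cone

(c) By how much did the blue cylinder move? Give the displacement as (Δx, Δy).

(-2.1, -2.3)

From the two frames, the blue cylinder sits at roughly (10.5, 8.7) before and (8.4, 6.4) after.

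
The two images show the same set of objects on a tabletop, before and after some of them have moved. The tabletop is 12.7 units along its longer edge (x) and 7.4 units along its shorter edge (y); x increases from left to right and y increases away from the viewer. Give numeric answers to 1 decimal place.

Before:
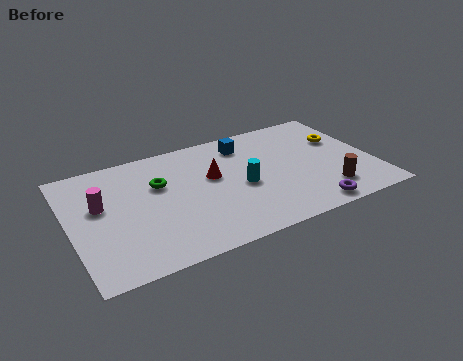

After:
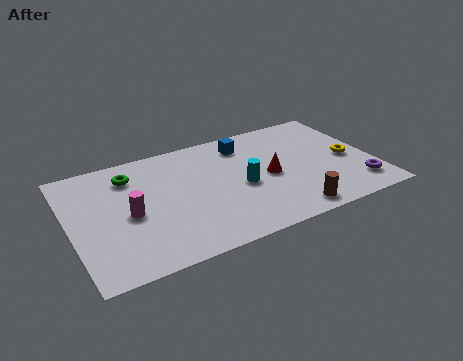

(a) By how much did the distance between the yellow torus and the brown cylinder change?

+0.4

They were about 3.4 units apart before and 3.8 after — 0.4 units further apart.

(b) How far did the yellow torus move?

1.4

The yellow torus moved from about (11.6, 4.8) to (11.7, 3.4), a distance of √(0.1² + 1.4²) ≈ 1.4.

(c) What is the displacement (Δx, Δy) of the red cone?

(2.3, -0.9)

From the two frames, the red cone sits at roughly (6.0, 4.4) before and (8.3, 3.5) after.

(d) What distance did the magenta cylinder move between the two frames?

1.5

The magenta cylinder was near (1.3, 4.4) before and (2.4, 3.4) after, so it travelled √(1.1² + 1.0²) ≈ 1.5 units.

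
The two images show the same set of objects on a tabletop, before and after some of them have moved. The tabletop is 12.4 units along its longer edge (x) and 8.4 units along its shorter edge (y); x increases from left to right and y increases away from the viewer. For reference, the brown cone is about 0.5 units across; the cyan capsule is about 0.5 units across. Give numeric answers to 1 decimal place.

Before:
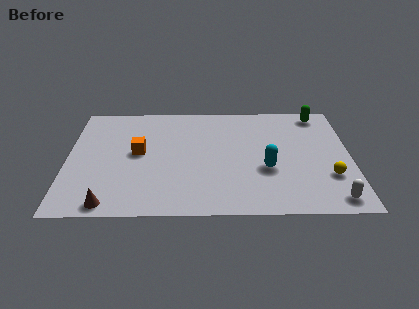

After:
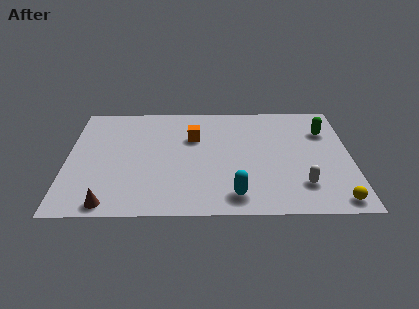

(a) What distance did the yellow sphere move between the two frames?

1.7

From (11.4, 2.6) to (11.6, 0.9), the yellow sphere covered √(0.2² + 1.7²) ≈ 1.7 units.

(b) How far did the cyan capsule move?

2.4

The cyan capsule was near (8.7, 3.2) before and (7.3, 1.3) after, so it travelled √(1.4² + 1.9²) ≈ 2.4 units.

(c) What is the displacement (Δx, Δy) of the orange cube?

(2.4, 1.1)

The orange cube was at about (3.1, 4.5) and moved to about (5.5, 5.6).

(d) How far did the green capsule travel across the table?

1.4

The green capsule moved from about (11.1, 7.4) to (11.3, 6.0), a distance of √(0.2² + 1.4²) ≈ 1.4.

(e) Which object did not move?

the brown cone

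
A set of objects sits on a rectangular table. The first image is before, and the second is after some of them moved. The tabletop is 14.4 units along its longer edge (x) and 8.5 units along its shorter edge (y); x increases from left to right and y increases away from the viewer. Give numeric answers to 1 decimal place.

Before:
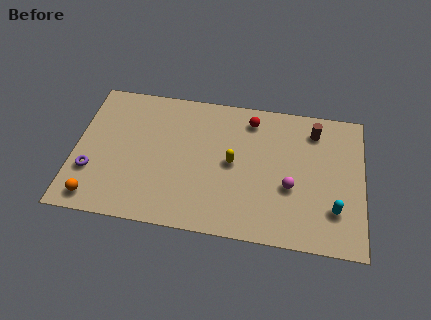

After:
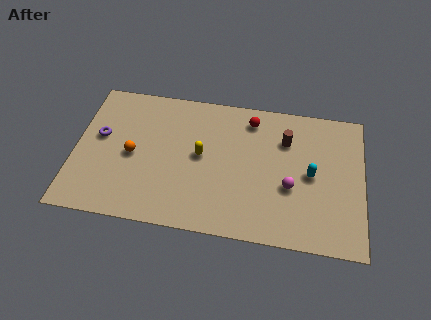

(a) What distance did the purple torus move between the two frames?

2.2

The purple torus moved from about (0.9, 2.7) to (1.2, 4.9), a distance of √(0.3² + 2.2²) ≈ 2.2.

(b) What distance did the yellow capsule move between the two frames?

1.6

The yellow capsule was near (7.9, 4.3) before and (6.3, 4.5) after, so it travelled √(1.6² + 0.2²) ≈ 1.6 units.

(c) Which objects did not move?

the red sphere and the magenta sphere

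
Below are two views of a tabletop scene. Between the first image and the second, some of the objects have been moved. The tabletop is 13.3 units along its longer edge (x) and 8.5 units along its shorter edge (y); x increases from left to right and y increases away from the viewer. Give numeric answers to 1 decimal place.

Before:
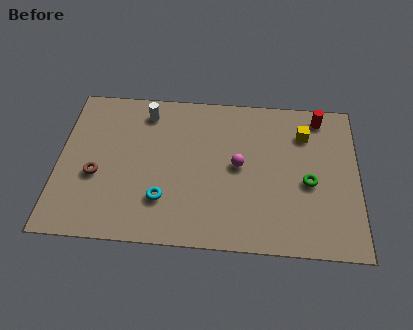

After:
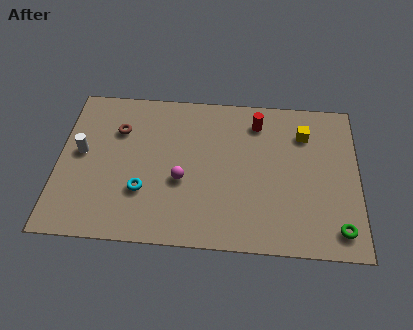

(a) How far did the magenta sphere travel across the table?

2.7

From (8.0, 4.4) to (5.5, 3.4), the magenta sphere covered √(2.5² + 1.0²) ≈ 2.7 units.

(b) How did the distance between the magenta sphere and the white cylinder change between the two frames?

-0.3

They were about 5.0 units apart before and 4.7 after — 0.3 units closer together.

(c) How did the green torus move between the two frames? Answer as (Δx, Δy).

(1.3, -2.4)

The green torus was at about (11.1, 3.7) and moved to about (12.4, 1.3).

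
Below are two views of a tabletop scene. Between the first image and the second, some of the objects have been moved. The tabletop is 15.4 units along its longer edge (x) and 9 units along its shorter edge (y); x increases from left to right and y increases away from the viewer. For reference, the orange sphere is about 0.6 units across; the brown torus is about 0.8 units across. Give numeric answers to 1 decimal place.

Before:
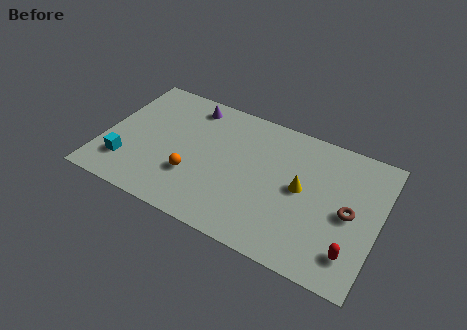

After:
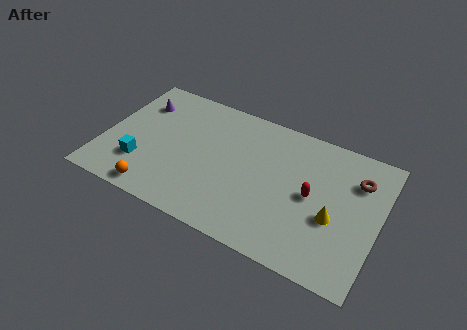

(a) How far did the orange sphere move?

2.6

The orange sphere moved from about (5.2, 2.9) to (3.4, 1.0), a distance of √(1.8² + 1.9²) ≈ 2.6.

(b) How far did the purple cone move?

3.0

The purple cone moved from about (4.4, 7.7) to (1.6, 6.7), a distance of √(2.8² + 1.0²) ≈ 3.0.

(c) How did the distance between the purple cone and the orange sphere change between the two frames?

+1.1

The distance was about 4.9 in the first image and 6.0 in the second, so they moved 1.1 units further apart.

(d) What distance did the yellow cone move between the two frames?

2.2

The yellow cone moved from about (11.1, 4.7) to (13.0, 3.6), a distance of √(1.9² + 1.1²) ≈ 2.2.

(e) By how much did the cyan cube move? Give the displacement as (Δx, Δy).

(0.8, 0.3)

The cyan cube started near (1.5, 2.2) and ended near (2.3, 2.5).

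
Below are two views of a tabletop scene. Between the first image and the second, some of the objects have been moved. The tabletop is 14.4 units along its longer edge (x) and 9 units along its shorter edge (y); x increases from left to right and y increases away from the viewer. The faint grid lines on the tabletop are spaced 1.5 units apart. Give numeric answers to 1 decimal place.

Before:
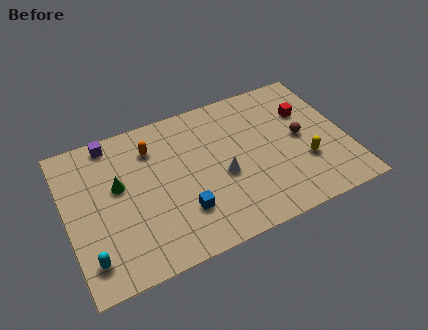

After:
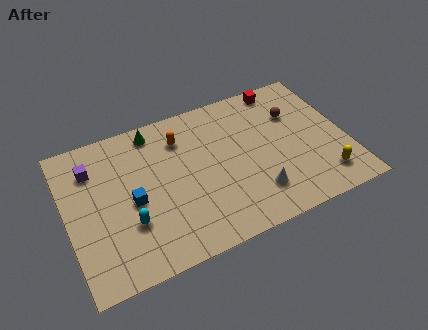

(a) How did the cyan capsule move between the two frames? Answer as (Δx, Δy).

(2.1, 1.2)

From the two frames, the cyan capsule sits at roughly (0.9, 1.7) before and (3.0, 2.9) after.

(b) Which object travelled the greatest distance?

the green cone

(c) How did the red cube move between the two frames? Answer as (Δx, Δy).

(-1.0, 2.0)

The red cube was at about (12.6, 6.1) and moved to about (11.6, 8.1).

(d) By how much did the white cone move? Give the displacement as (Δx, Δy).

(1.5, -1.7)

The white cone started near (7.9, 3.8) and ended near (9.4, 2.1).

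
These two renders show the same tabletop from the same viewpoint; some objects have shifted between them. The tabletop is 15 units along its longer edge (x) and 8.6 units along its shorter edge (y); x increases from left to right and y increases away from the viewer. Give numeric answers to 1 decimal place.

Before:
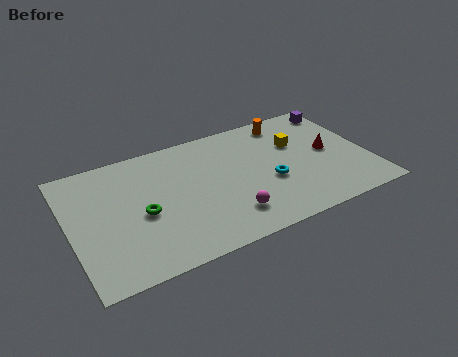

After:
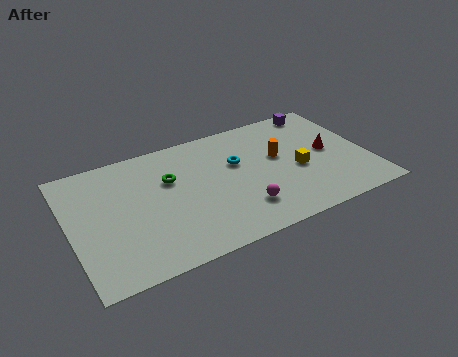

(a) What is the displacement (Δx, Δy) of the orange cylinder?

(-0.8, -2.4)

The orange cylinder was at about (11.4, 7.4) and moved to about (10.6, 5.0).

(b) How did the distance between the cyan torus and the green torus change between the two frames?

-3.0

Before: roughly 6.4 units apart; after: 3.4. That's 3.0 units closer together.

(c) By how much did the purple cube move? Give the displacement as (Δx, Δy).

(-1.0, 0.3)

From the two frames, the purple cube sits at roughly (14.2, 7.4) before and (13.2, 7.7) after.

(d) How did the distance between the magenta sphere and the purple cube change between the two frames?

-1.2

Before: roughly 8.6 units apart; after: 7.4. That's 1.2 units closer together.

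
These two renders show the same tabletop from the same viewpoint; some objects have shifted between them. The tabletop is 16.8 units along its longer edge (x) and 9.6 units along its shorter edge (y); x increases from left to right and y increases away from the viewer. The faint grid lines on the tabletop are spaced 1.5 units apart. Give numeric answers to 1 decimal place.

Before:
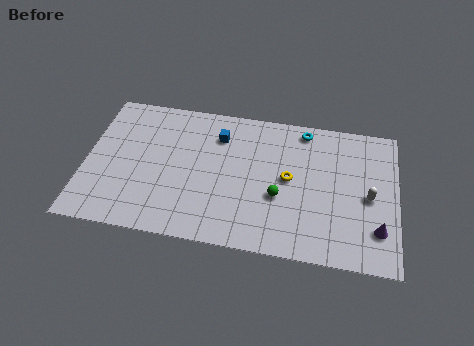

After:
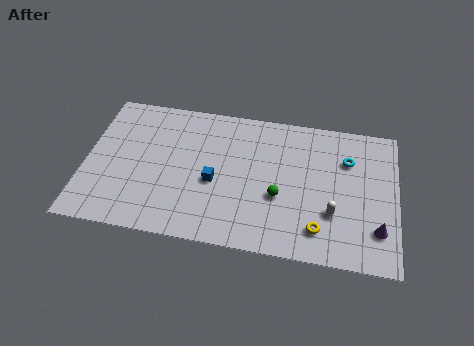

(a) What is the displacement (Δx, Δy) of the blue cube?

(-0.1, -3.2)

The blue cube started near (7.1, 7.3) and ended near (7.0, 4.1).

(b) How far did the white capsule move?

2.4

From (15.3, 4.5) to (13.4, 3.1), the white capsule covered √(1.9² + 1.4²) ≈ 2.4 units.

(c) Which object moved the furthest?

the yellow torus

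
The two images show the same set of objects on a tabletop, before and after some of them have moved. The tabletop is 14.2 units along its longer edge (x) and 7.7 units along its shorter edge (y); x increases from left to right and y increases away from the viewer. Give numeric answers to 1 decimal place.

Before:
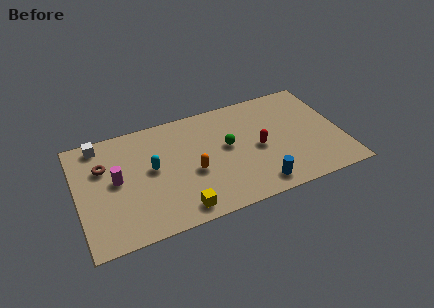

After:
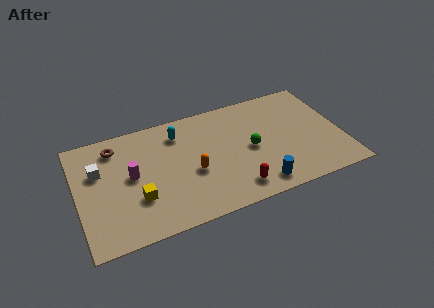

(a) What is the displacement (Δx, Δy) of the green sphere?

(1.2, -0.6)

The green sphere was at about (8.1, 4.3) and moved to about (9.3, 3.7).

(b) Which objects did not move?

the orange capsule and the blue cylinder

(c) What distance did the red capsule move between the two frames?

2.7

The red capsule was near (9.7, 3.6) before and (8.2, 1.3) after, so it travelled √(1.5² + 2.3²) ≈ 2.7 units.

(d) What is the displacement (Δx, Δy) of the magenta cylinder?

(0.8, 0.0)

The magenta cylinder was at about (2.1, 4.1) and moved to about (2.9, 4.1).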